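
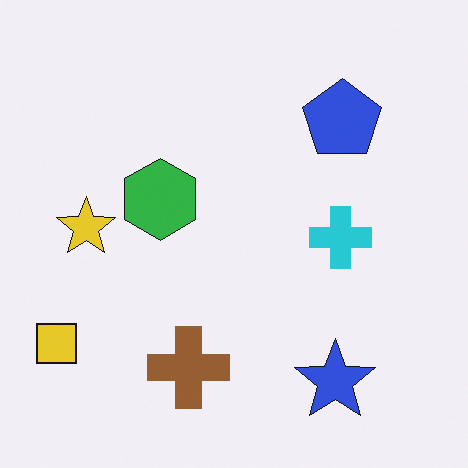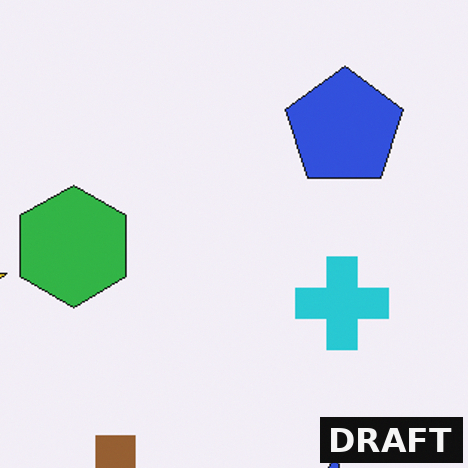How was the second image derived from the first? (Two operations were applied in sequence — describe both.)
Cropped slightly and scaled back up, then watermarked with the text "DRAFT" in the lower-right corner.

The visible shapes are larger and the field of view is narrower; shapes near the original edges may be partly or wholly outside the frame — a crop-and-rescale. A dark label reading "DRAFT" appears in the lower-right corner.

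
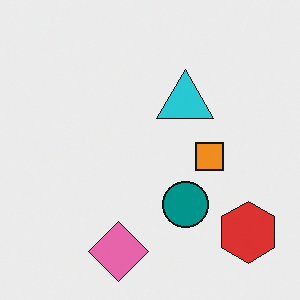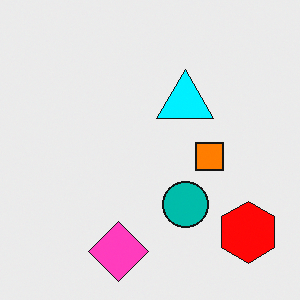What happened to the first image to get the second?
The transformation is: heavily oversaturated.

All colors are more vivid — a global saturation change.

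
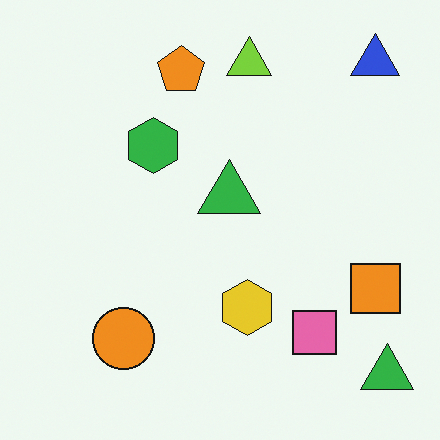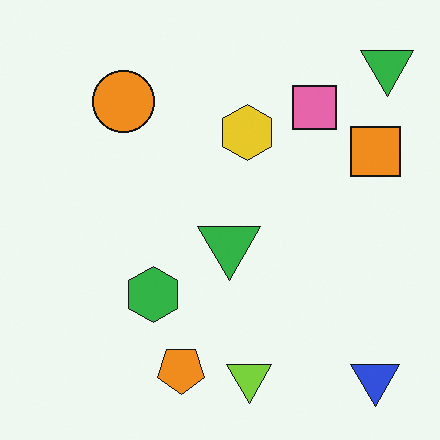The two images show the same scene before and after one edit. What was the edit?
Flipped vertically (top ↔ bottom).

The blue triangle is in the top-right of the first image and the bottom-right of the second — shapes on opposite sides of the horizontal midline have swapped in a mirror flip.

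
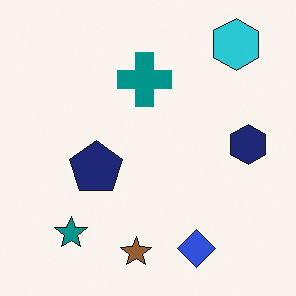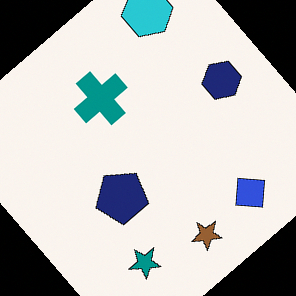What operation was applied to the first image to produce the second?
The image was rotated counter-clockwise by a large amount — several tens of degrees.

Every shape is tilted by the same angle and the image corners show triangular fill wedges — a whole-image rotation by a non-right angle.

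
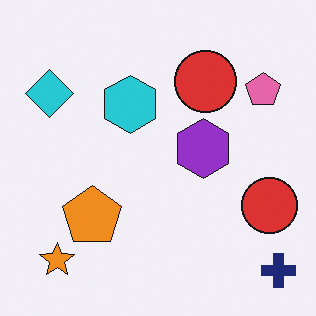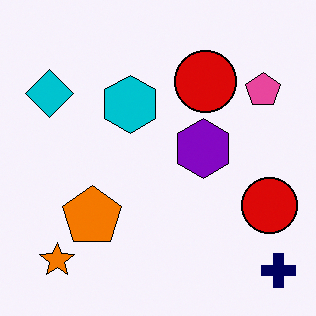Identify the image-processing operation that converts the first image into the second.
The transformation is: given slightly increased contrast.

Tones are pushed away from mid-grey across the whole image — a global contrast change.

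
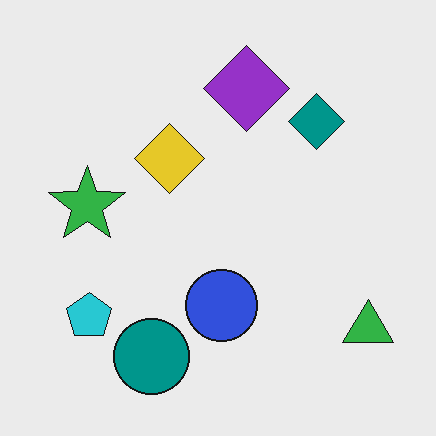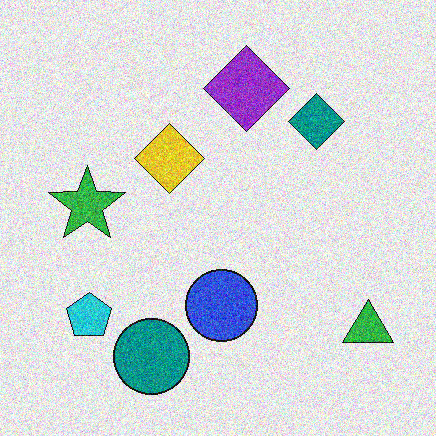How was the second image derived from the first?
Degraded with heavy additive noise.

Random speckle covers the whole image, including the flat background.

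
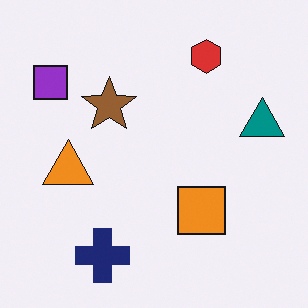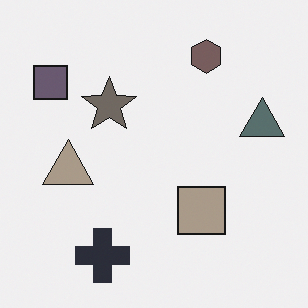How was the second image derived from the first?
Made much more muted (saturation change).

All colors are more muted and greyish — a global saturation change.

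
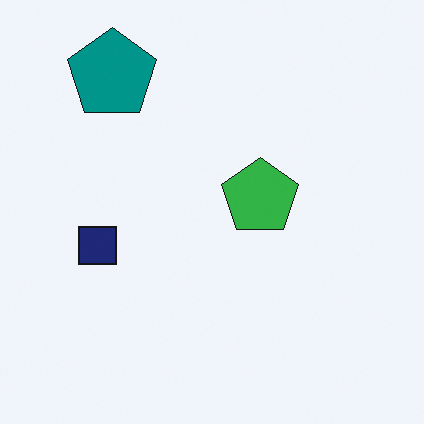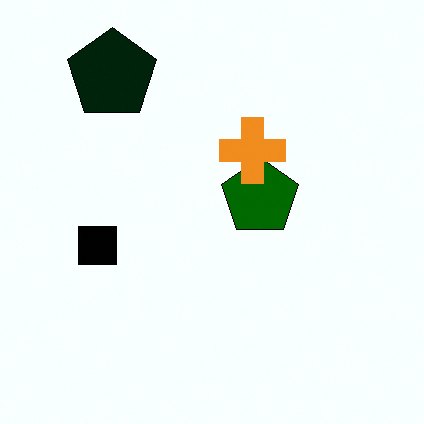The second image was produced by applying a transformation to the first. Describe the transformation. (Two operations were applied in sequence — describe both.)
The transformation is: boosted in contrast, then overlaid with an additional orange cross.

Tones are pushed away from mid-grey across the whole image — a global contrast change. An orange cross appears in the second image that is absent from the first.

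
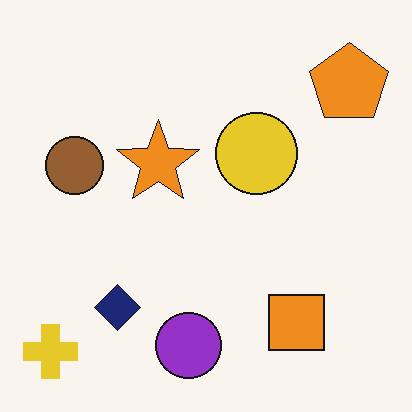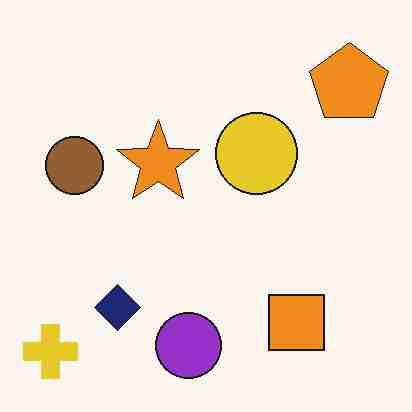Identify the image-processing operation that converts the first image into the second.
The transformation is: heavily JPEG-compressed with obvious blocking artifacts.

Blocky 8×8 compression artifacts appear around shape edges and the flat background shows ringing — characteristic JPEG degradation.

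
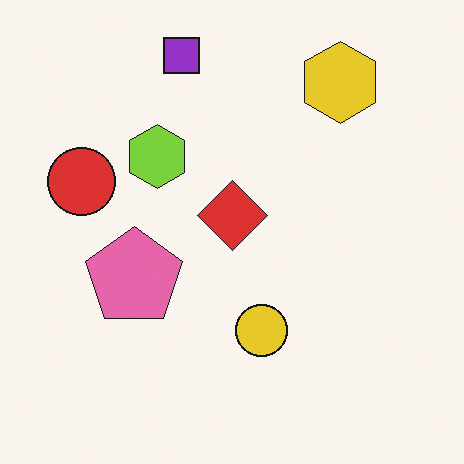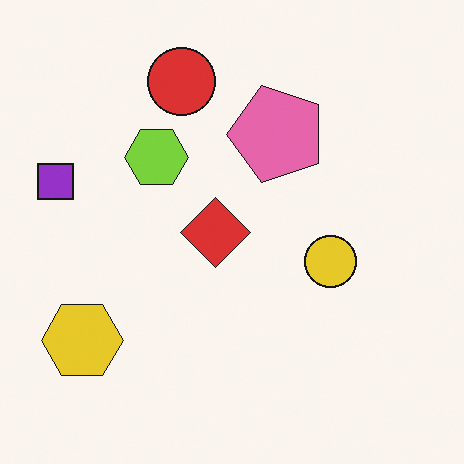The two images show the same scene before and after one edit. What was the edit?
This is the original image transposed (reflected across the top-left ↔ bottom-right diagonal).

Shapes have swapped their row and column positions — what was in the top-right is now in the bottom-left — a diagonal reflection.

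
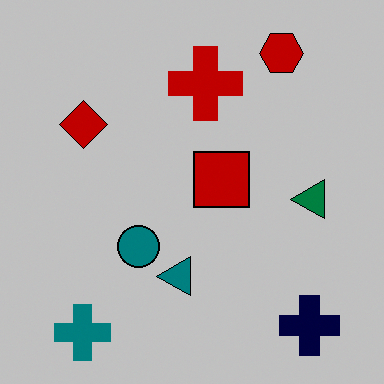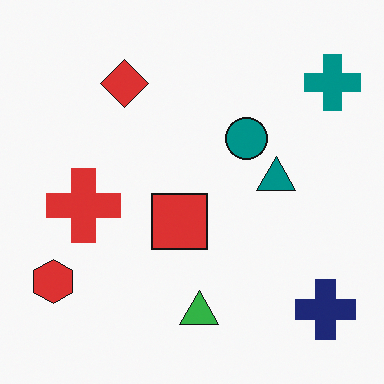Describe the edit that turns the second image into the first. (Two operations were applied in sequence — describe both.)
This is the original image aggressively posterized, then transposed (reflected across the top-left ↔ bottom-right diagonal).

Each flat color has snapped to a coarser quantized level — most visibly, the near-white background has dropped to a flat grey. Shapes have swapped their row and column positions — what was in the top-right is now in the bottom-left — a diagonal reflection.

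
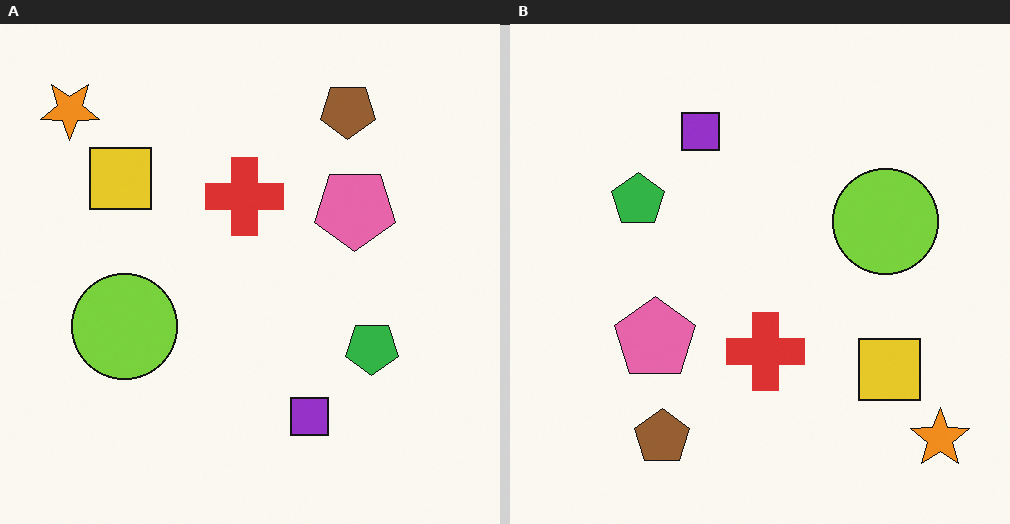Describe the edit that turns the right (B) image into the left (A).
This is the original image rotated 180°.

The orange star sits in the bottom-right of the right (B) image and the top-left of the left (A) — consistent with a whole-image 180° rotation.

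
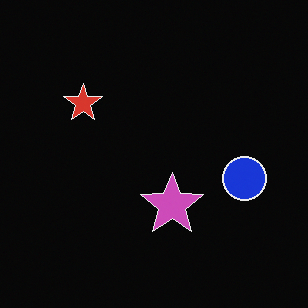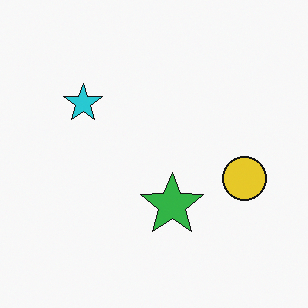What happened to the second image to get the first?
This is the original image color-inverted (negative).

The light background has become dark and every shape's color is its complement — a photographic negative.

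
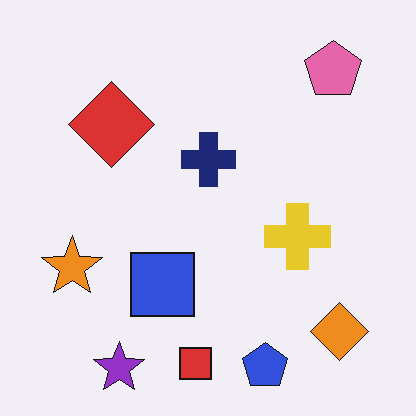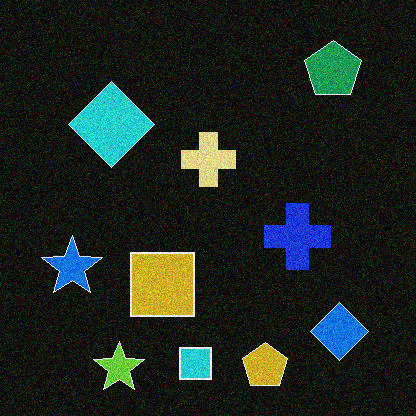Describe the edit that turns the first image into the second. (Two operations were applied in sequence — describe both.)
It was color-inverted (negative), then degraded with visible gaussian noise.

The light background has become dark and every shape's color is its complement — a photographic negative. Random speckle covers the whole image, including the flat background.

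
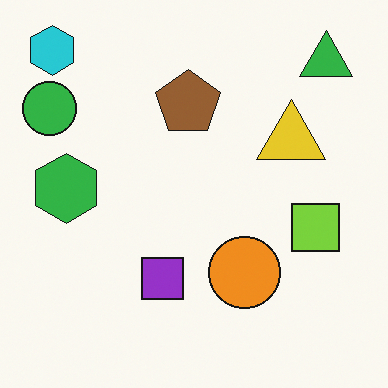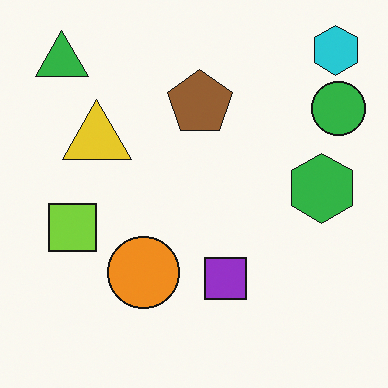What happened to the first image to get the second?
The second image is the first flipped horizontally (left ↔ right).

The green circle is in the top-left of the first image and the top-right of the second — shapes on opposite sides of the vertical midline have swapped in a mirror flip.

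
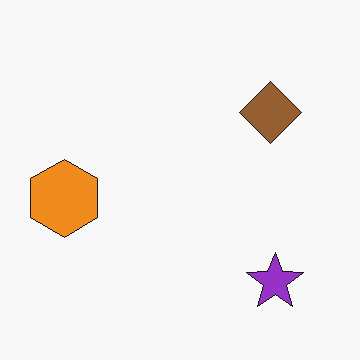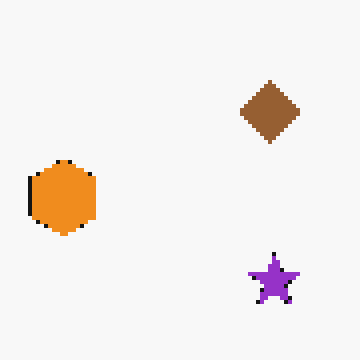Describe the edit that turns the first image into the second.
It was mildly pixelated.

Shapes are reduced to large square blocks; fine edges and outlines are lost — a downscale-then-upscale (mosaic) effect.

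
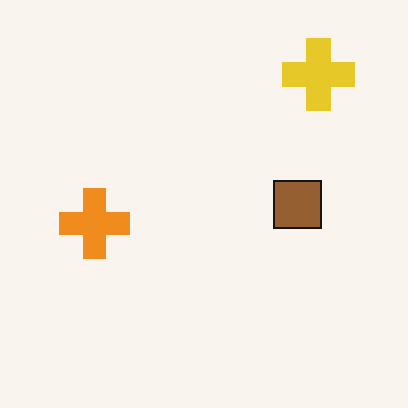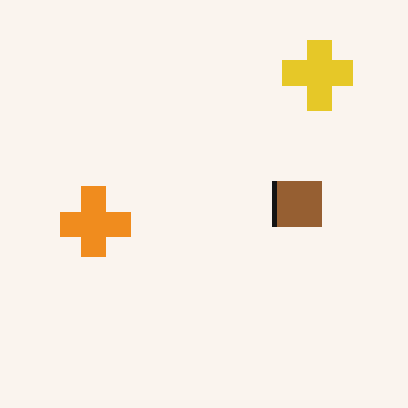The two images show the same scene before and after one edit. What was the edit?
This is the original image lightly pixelated (a mild mosaic effect).

Shapes are reduced to large square blocks; fine edges and outlines are lost — a downscale-then-upscale (mosaic) effect.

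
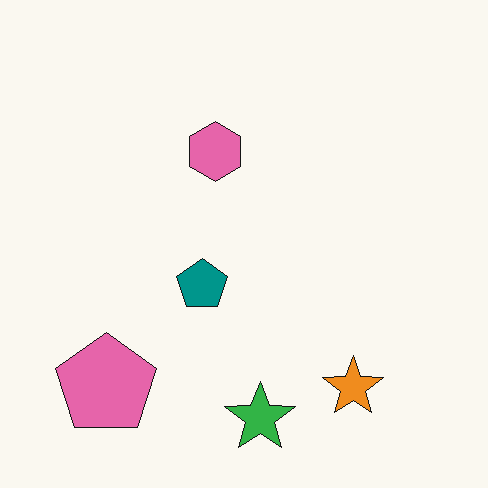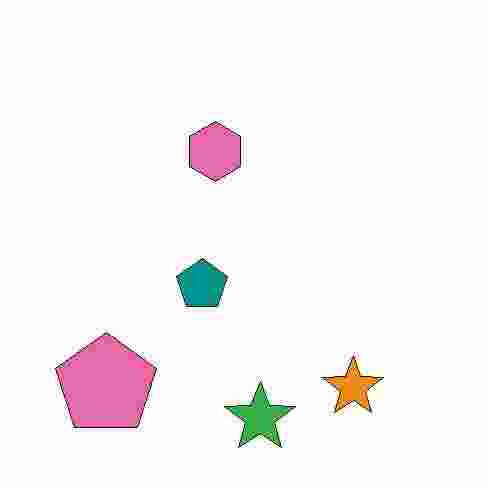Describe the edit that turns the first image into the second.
The transformation is: heavily JPEG-compressed with obvious blocking artifacts.

Blocky 8×8 compression artifacts appear around shape edges and the flat background shows ringing — characteristic JPEG degradation.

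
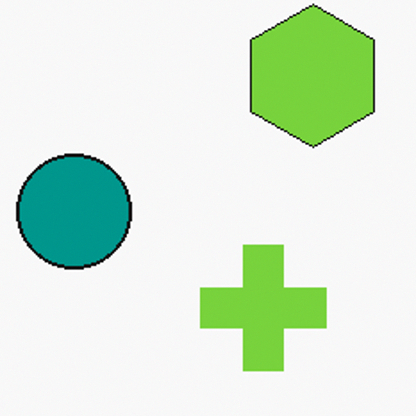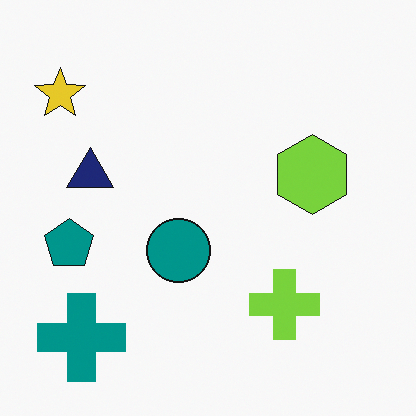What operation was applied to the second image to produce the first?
The first image is the second cropped tightly and scaled back up.

The visible shapes are larger and the field of view is narrower; shapes near the original edges may be partly or wholly outside the frame — a crop-and-rescale.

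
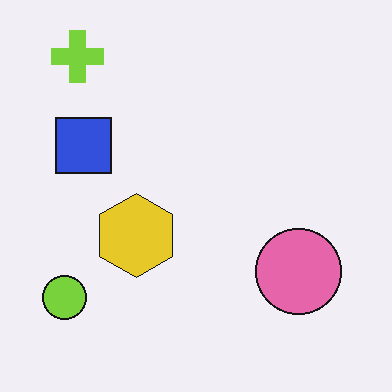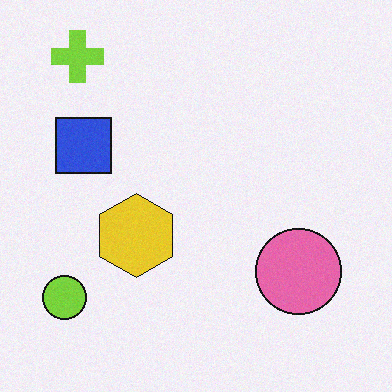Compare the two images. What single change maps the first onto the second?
This is the original image degraded with a light layer of grain.

Random speckle covers the whole image, including the flat background.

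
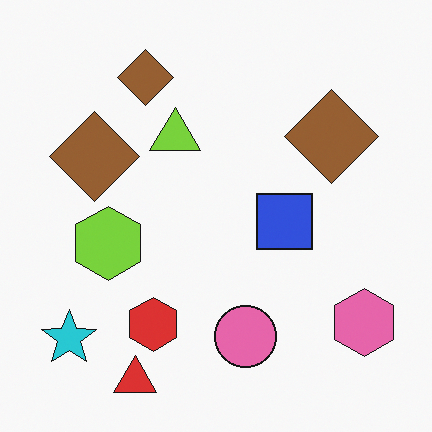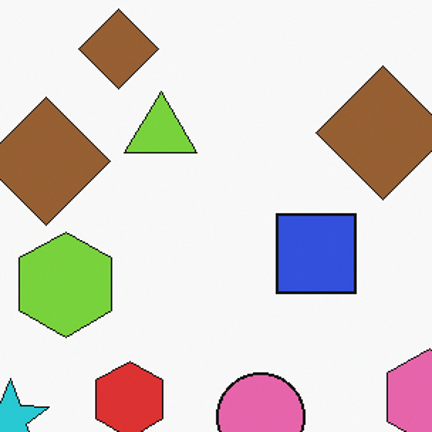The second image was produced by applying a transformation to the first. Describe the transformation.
It was cropped to a modestly smaller region and rescaled.

The visible shapes are larger and the field of view is narrower; shapes near the original edges may be partly or wholly outside the frame — a crop-and-rescale.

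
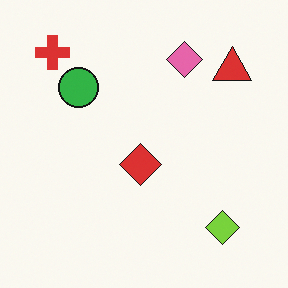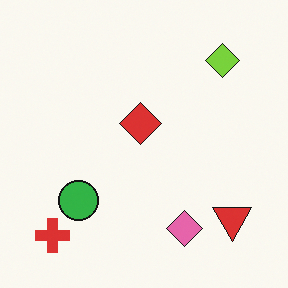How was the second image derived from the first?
The second image is the first flipped vertically (top ↔ bottom).

The red cross is in the top-left of the first image and the bottom-left of the second — shapes on opposite sides of the horizontal midline have swapped in a mirror flip.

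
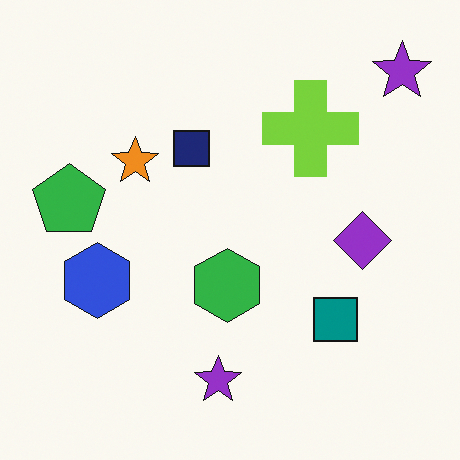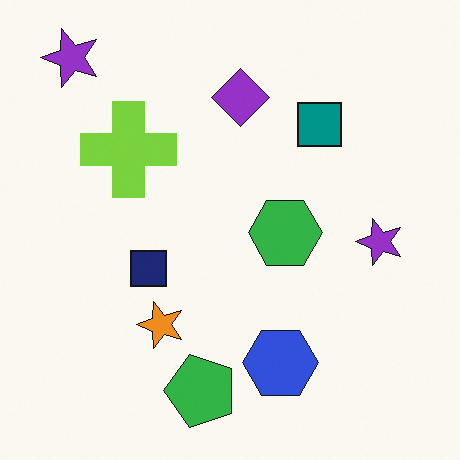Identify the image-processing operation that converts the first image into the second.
It was rotated 90° counter-clockwise.

The green pentagon sits in the left of the first image and the bottom of the second — consistent with a whole-image 90° counter-clockwise rotation.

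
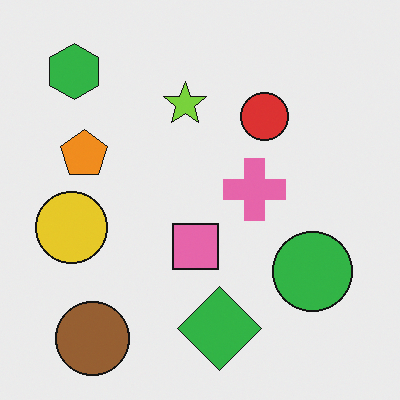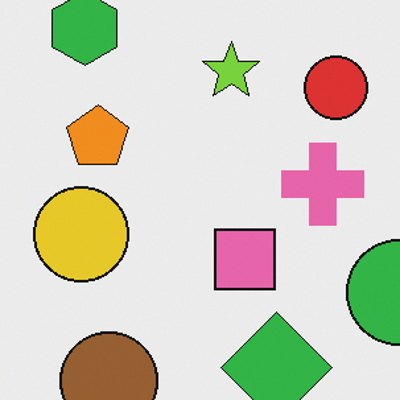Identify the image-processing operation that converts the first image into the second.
Cropped slightly and scaled back up.

The visible shapes are larger and the field of view is narrower; shapes near the original edges may be partly or wholly outside the frame — a crop-and-rescale.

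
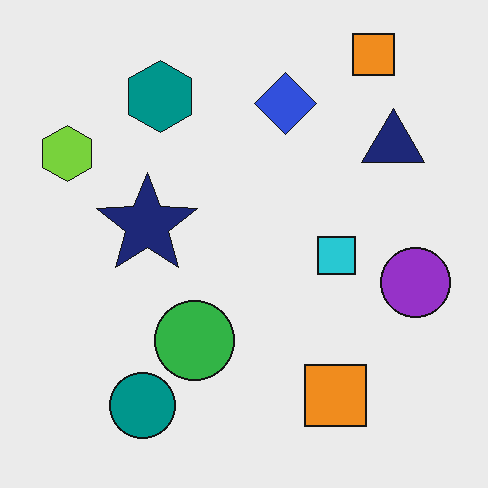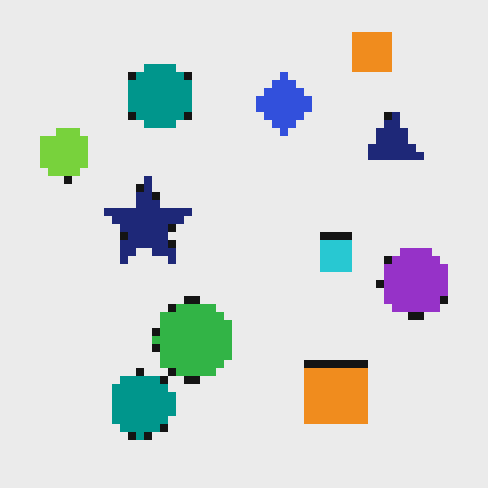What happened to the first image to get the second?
This is the original image moderately pixelated.

Shapes are reduced to large square blocks; fine edges and outlines are lost — a downscale-then-upscale (mosaic) effect.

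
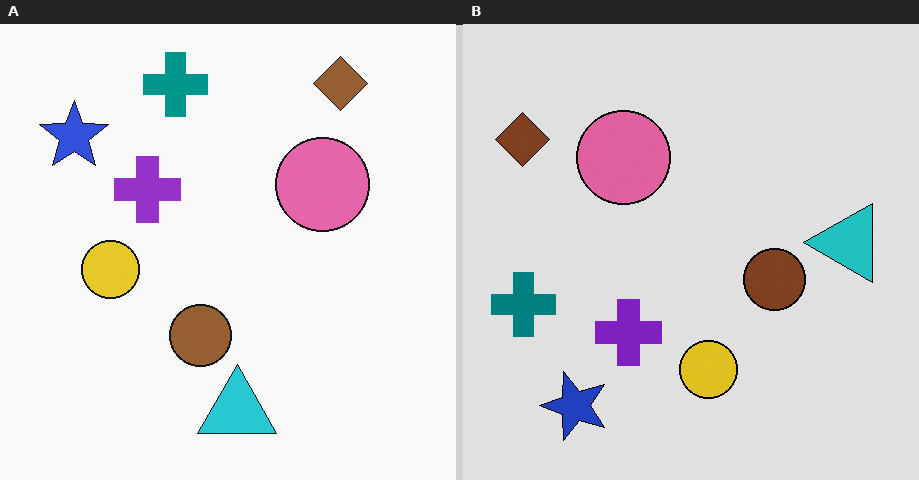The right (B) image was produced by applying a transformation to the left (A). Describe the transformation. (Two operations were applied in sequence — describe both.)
The right (B) image is the left (A) rotated 90° counter-clockwise, then posterized to a reduced palette.

The brown diamond sits in the top-right of the left (A) image and the top-left of the right (B) — consistent with a whole-image 90° counter-clockwise rotation. Each flat color has snapped to a coarser quantized level — most visibly, the near-white background has dropped to a flat grey.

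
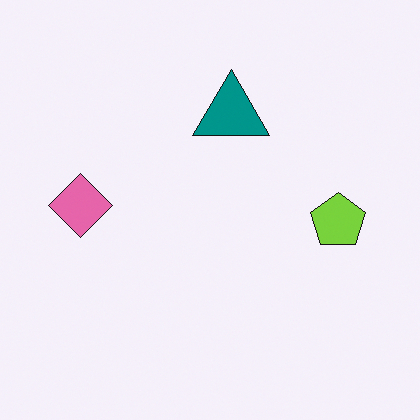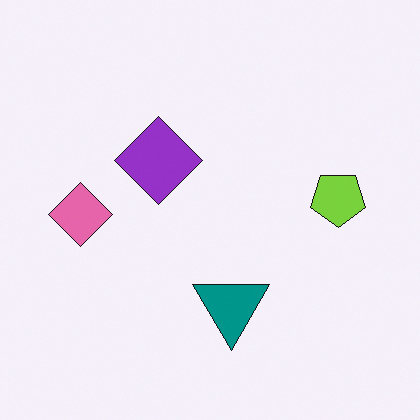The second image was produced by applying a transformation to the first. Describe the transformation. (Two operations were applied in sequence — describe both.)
The second image is the first flipped vertically (top ↔ bottom), then overlaid with an additional purple diamond.

The teal triangle is in the top of the first image and the bottom of the second — shapes on opposite sides of the horizontal midline have swapped in a mirror flip. A purple diamond appears in the second image that is absent from the first.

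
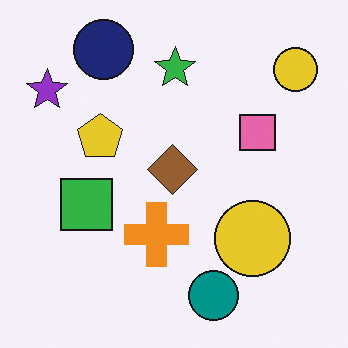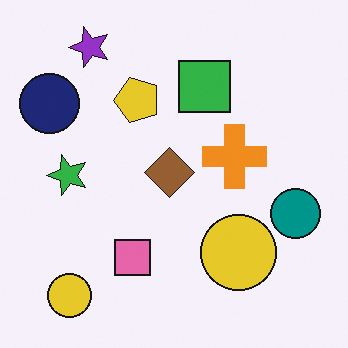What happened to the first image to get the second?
Transposed (reflected across the top-left ↔ bottom-right diagonal).

Shapes have swapped their row and column positions — what was in the top-right is now in the bottom-left — a diagonal reflection.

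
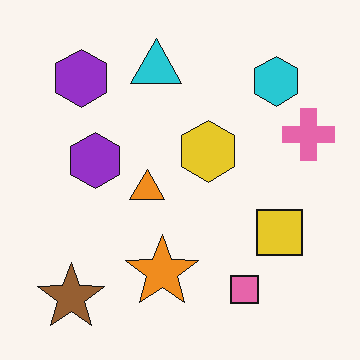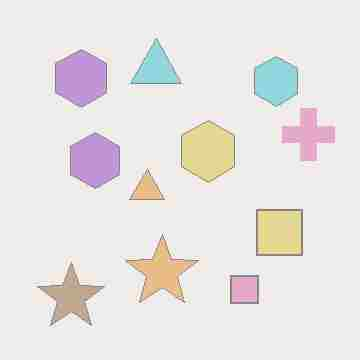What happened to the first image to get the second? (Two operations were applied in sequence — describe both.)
The transformation is: washed out (contrast reduced), then degraded with heavy JPEG compression.

Tones are pushed toward mid-grey across the whole image — a global contrast change. Blocky 8×8 compression artifacts appear around shape edges and the flat background shows ringing — characteristic JPEG degradation.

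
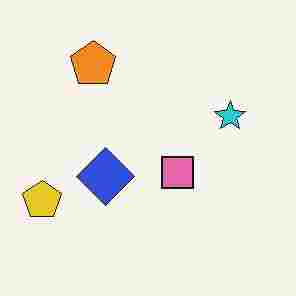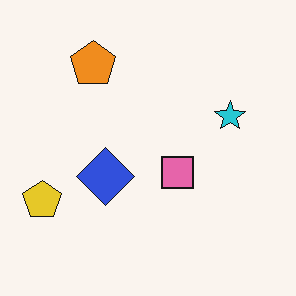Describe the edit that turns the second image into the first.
It was heavily JPEG-compressed with obvious blocking artifacts.

Blocky 8×8 compression artifacts appear around shape edges and the flat background shows ringing — characteristic JPEG degradation.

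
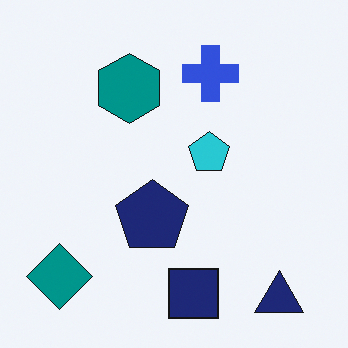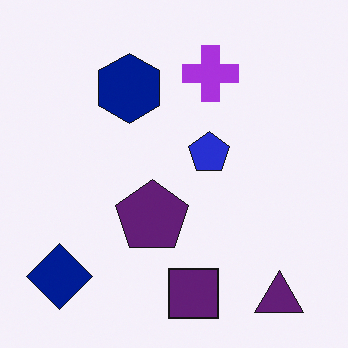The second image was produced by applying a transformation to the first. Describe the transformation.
It was hue-shifted by a small amount.

Every shape's color has rotated by the same amount around the hue wheel — a uniform hue shift.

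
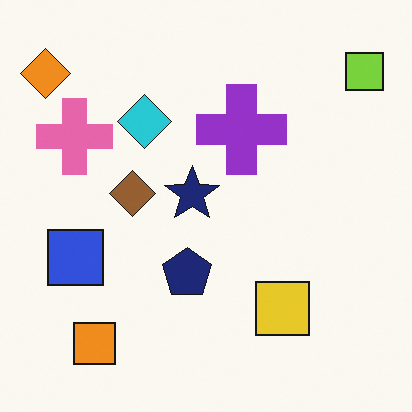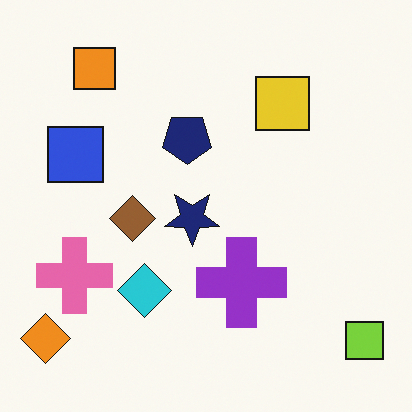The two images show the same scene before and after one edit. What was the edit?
It was flipped vertically (top ↔ bottom).

The orange square is in the bottom-left of the first image and the top-left of the second — shapes on opposite sides of the horizontal midline have swapped in a mirror flip.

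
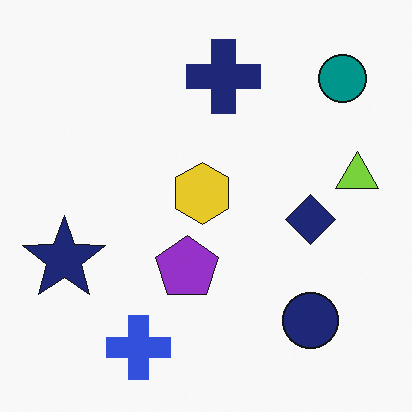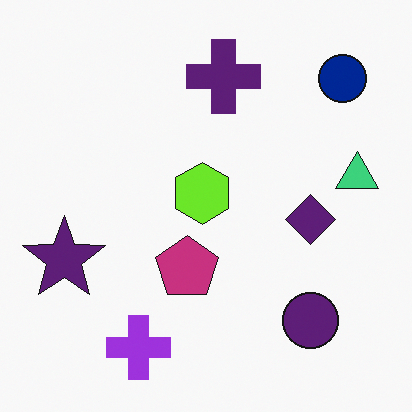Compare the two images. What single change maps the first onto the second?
This is the original image hue-shifted by a small amount.

Every shape's color has rotated by the same amount around the hue wheel — a uniform hue shift.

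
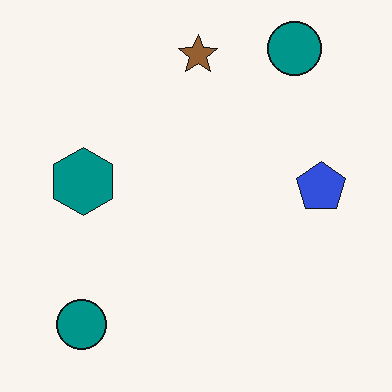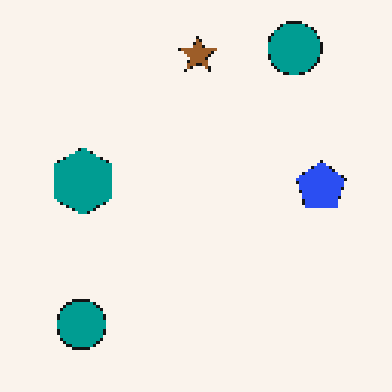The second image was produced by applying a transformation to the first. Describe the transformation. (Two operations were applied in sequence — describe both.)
It was slightly oversaturated, then mildly pixelated.

All colors are more vivid — a global saturation change. Shapes are reduced to large square blocks; fine edges and outlines are lost — a downscale-then-upscale (mosaic) effect.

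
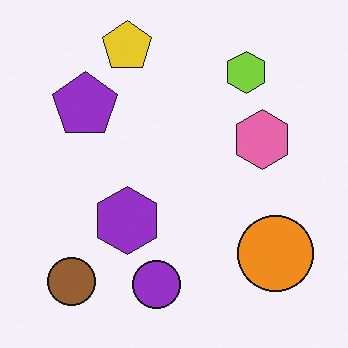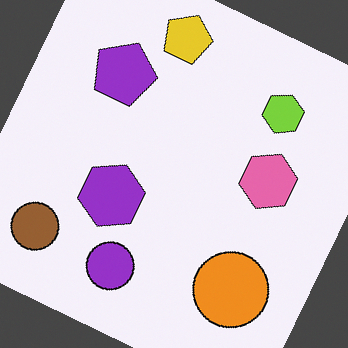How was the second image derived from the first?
Rotated clockwise by a clearly visible amount.

Every shape is tilted by the same angle and the image corners show triangular fill wedges — a whole-image rotation by a non-right angle.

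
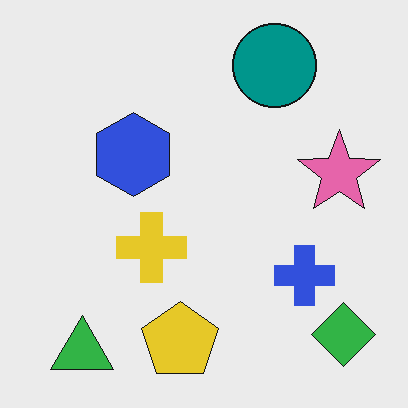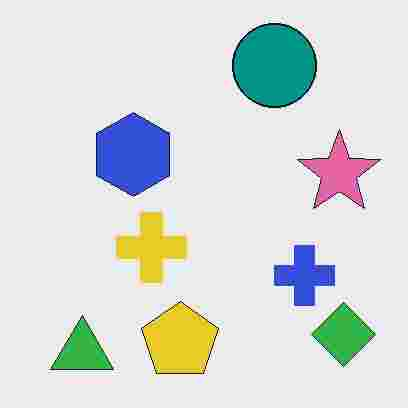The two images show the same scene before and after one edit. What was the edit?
It was heavily JPEG-compressed with obvious blocking artifacts.

Blocky 8×8 compression artifacts appear around shape edges and the flat background shows ringing — characteristic JPEG degradation.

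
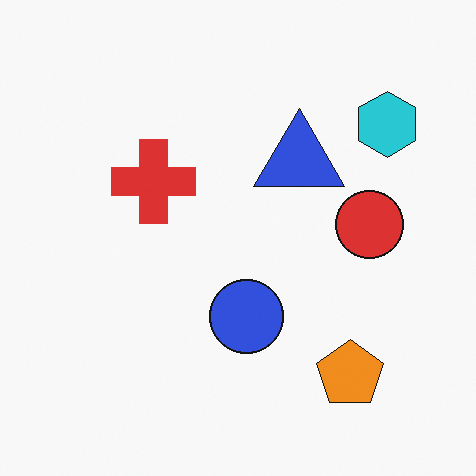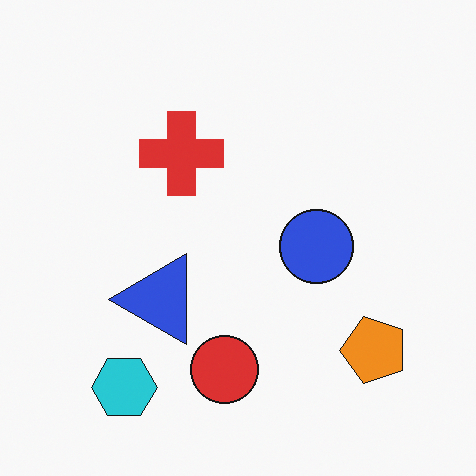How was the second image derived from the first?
The image was transposed (reflected across the top-left ↔ bottom-right diagonal).

Shapes have swapped their row and column positions — what was in the top-right is now in the bottom-left — a diagonal reflection.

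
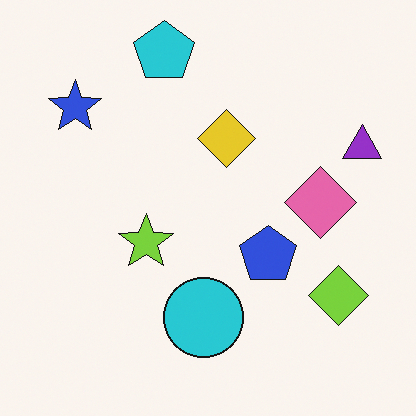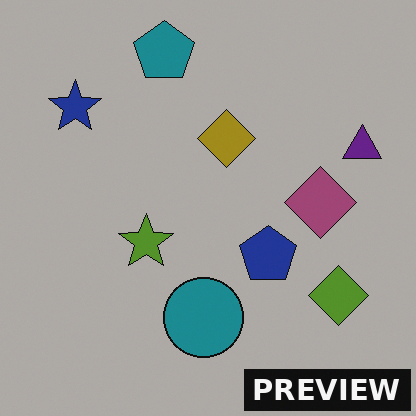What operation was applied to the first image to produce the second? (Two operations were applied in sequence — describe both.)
This is the original image substantially darkened, then watermarked with the text "PREVIEW" in the lower-right corner.

Every pixel — background and shapes alike — is uniformly darkened. A dark label reading "PREVIEW" appears in the lower-right corner.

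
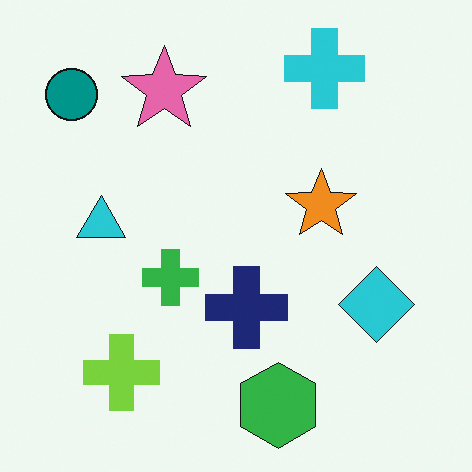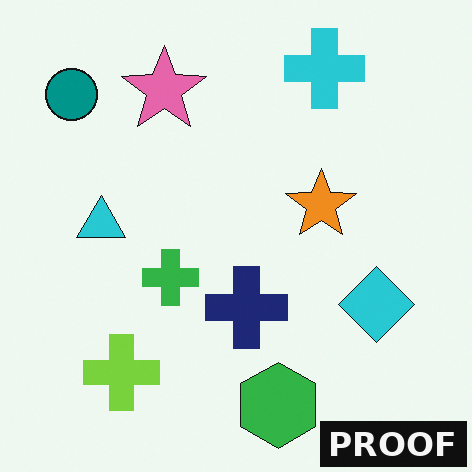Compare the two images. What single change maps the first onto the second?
Watermarked with the text "PROOF" in the lower-right corner.

A dark label reading "PROOF" appears in the lower-right corner.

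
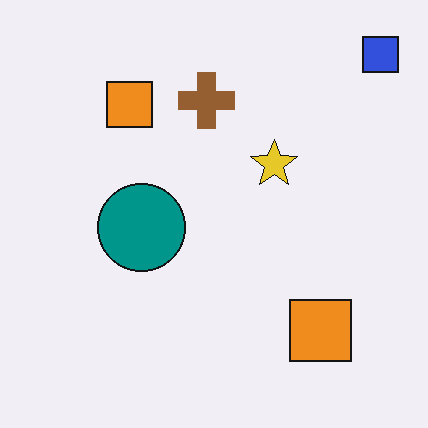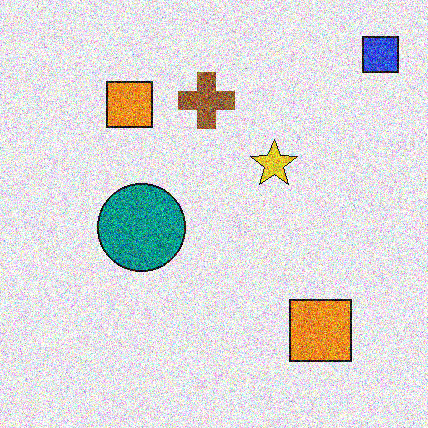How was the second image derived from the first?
The second image is the first degraded with strong gaussian noise.

Random speckle covers the whole image, including the flat background.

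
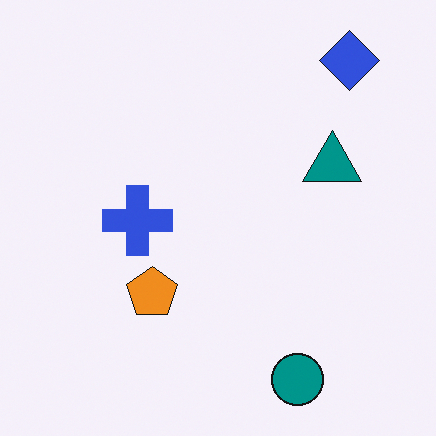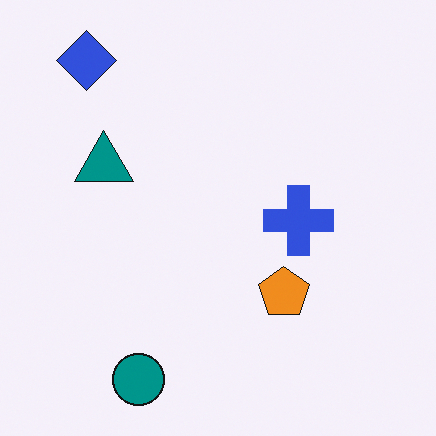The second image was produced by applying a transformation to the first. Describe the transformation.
The second image is the first flipped horizontally (left ↔ right).

The blue diamond is in the top-right of the first image and the top-left of the second — shapes on opposite sides of the vertical midline have swapped in a mirror flip.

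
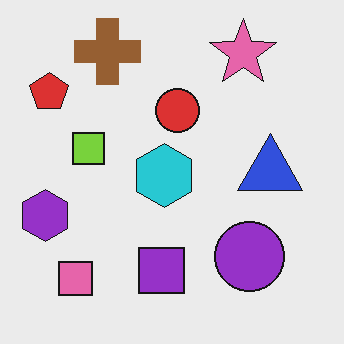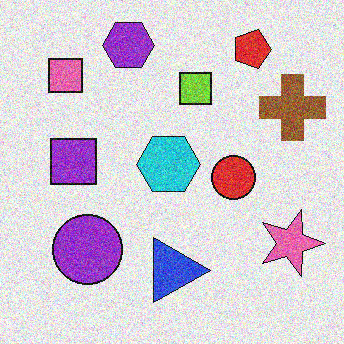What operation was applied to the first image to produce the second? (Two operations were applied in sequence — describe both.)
The transformation is: degraded with visible gaussian noise, then rotated 90° clockwise.

Random speckle covers the whole image, including the flat background. The red pentagon sits in the top-left of the first image and the top-right of the second — consistent with a whole-image 90° clockwise rotation.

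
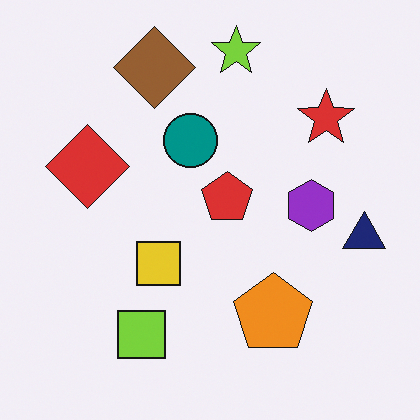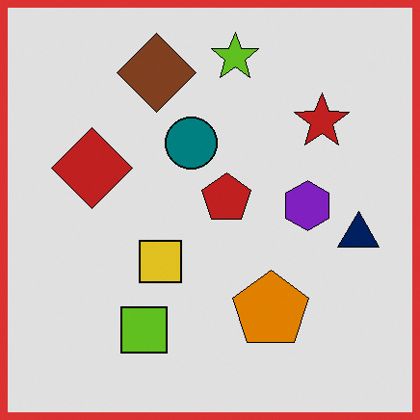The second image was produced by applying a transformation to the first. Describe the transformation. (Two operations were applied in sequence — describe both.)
The transformation is: posterized to a reduced palette, then framed with a red border.

Each flat color has snapped to a coarser quantized level — most visibly, the near-white background has dropped to a flat grey. A solid red frame runs around the edge of the second image, with the content slightly shrunk inside it.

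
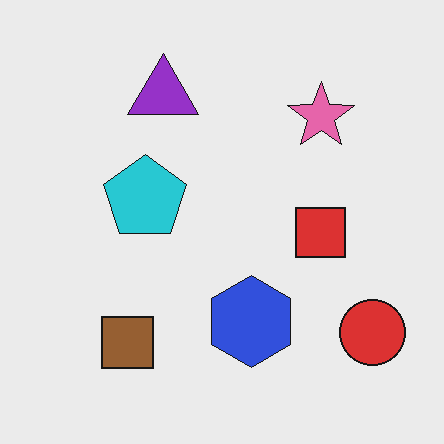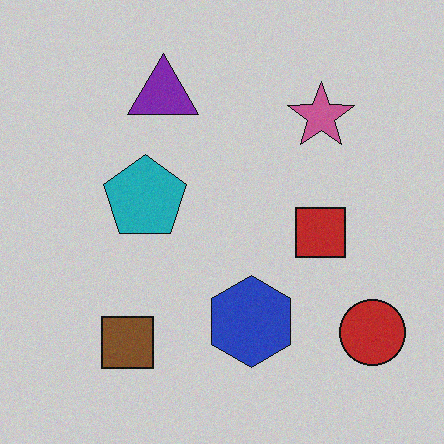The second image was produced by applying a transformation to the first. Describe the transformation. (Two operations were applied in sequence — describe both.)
The second image is the first slightly darkened, then degraded with light additive noise.

Every pixel — background and shapes alike — is uniformly darkened. Random speckle covers the whole image, including the flat background.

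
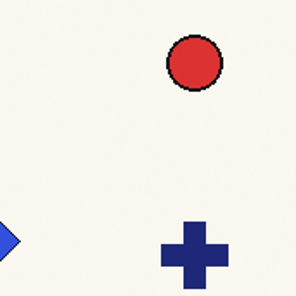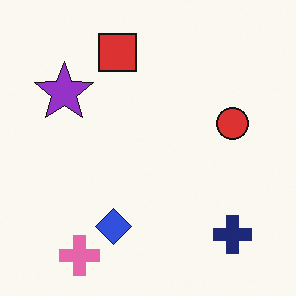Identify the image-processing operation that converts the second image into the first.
The transformation is: cropped to a noticeably smaller region and rescaled.

The visible shapes are larger and the field of view is narrower; shapes near the original edges may be partly or wholly outside the frame — a crop-and-rescale.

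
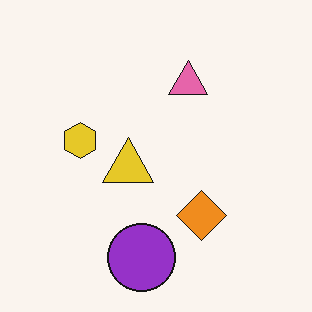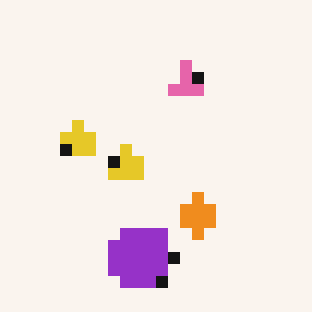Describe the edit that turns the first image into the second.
Coarsely pixelated.

Shapes are reduced to large square blocks; fine edges and outlines are lost — a downscale-then-upscale (mosaic) effect.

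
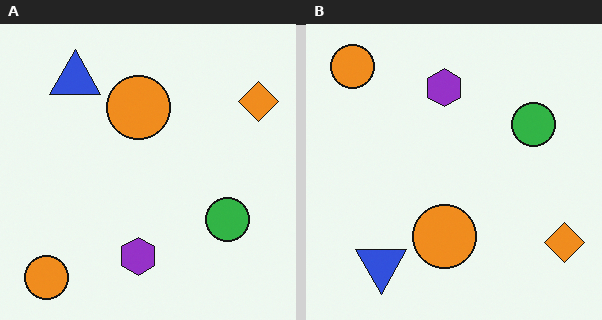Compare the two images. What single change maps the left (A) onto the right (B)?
The right (B) image is the left (A) flipped vertically (top ↔ bottom).

The blue triangle is in the top-left of the left (A) image and the bottom-left of the right (B) — shapes on opposite sides of the horizontal midline have swapped in a mirror flip.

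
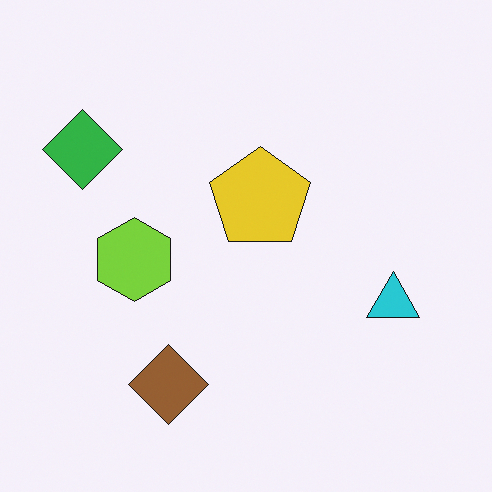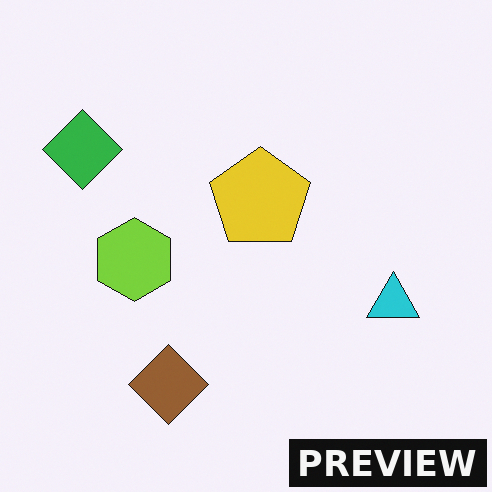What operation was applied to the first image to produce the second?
The second image is the first watermarked with the text "PREVIEW" in the lower-right corner.

A dark label reading "PREVIEW" appears in the lower-right corner.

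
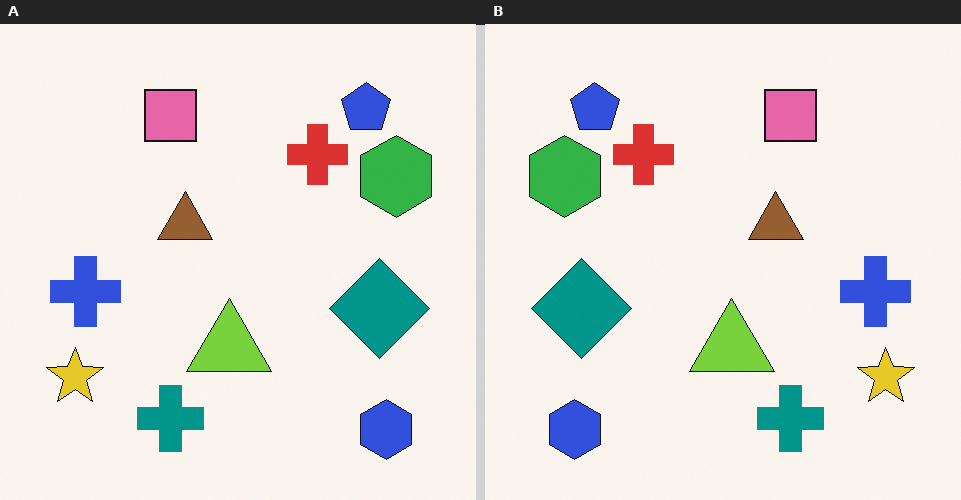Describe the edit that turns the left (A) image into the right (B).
This is the original image flipped horizontally (left ↔ right).

The yellow star is in the bottom-left of the left (A) image and the bottom-right of the right (B) — shapes on opposite sides of the vertical midline have swapped in a mirror flip.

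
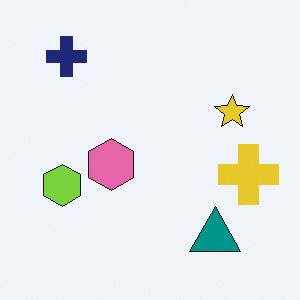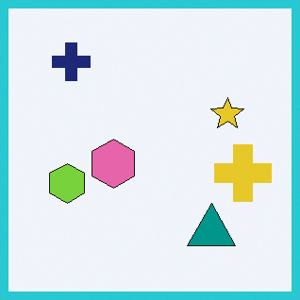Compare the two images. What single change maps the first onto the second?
The transformation is: framed with a cyan border.

A solid cyan frame runs around the edge of the second image, with the content slightly shrunk inside it.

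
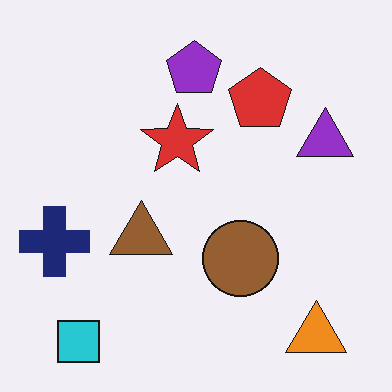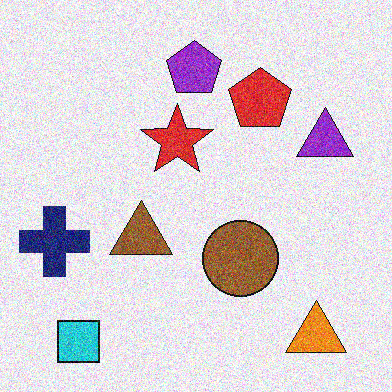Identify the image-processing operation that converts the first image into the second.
The image was degraded with a thick layer of grain.

Random speckle covers the whole image, including the flat background.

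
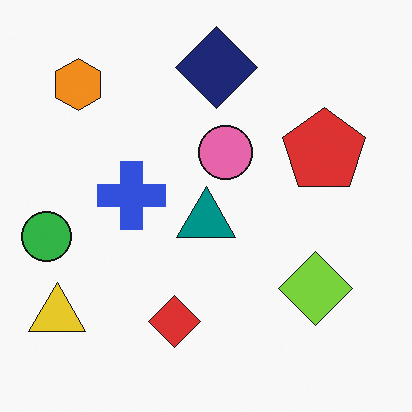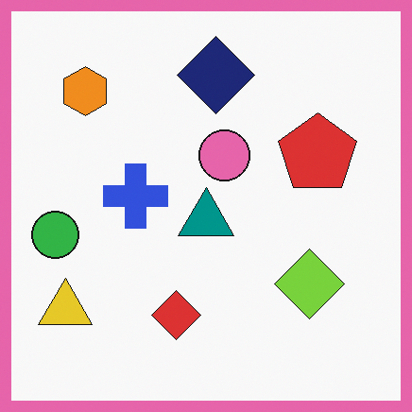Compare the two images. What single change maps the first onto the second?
The second image is the first framed with a pink border.

A solid pink frame runs around the edge of the second image, with the content slightly shrunk inside it.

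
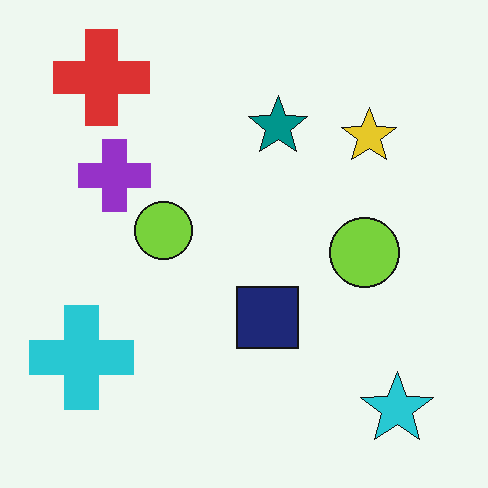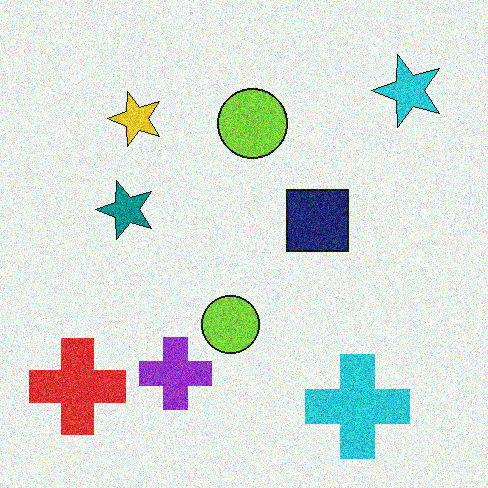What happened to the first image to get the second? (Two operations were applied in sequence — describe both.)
This is the original image degraded with moderate additive noise, then rotated 90° counter-clockwise.

Random speckle covers the whole image, including the flat background. The cyan star sits in the bottom-right of the first image and the top-right of the second — consistent with a whole-image 90° counter-clockwise rotation.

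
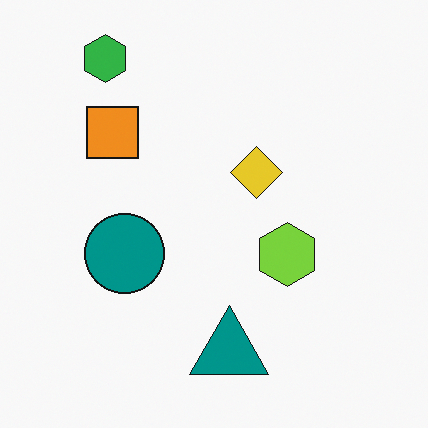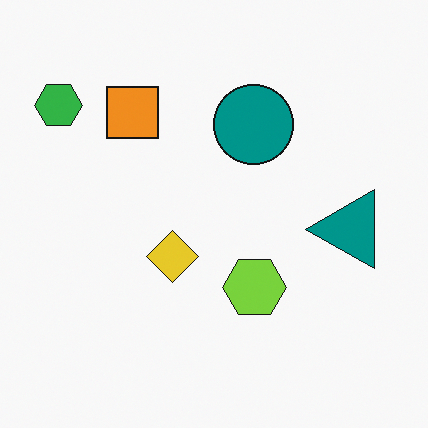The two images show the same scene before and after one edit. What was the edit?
This is the original image transposed (reflected across the top-left ↔ bottom-right diagonal).

Shapes have swapped their row and column positions — what was in the top-right is now in the bottom-left — a diagonal reflection.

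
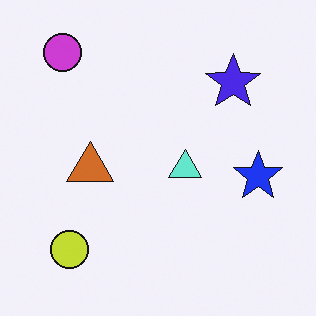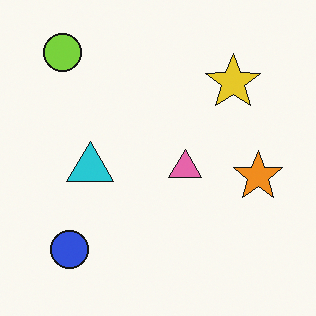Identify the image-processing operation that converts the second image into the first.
The transformation is: hue-shifted by a large amount.

Every shape's color has rotated by the same amount around the hue wheel — a uniform hue shift.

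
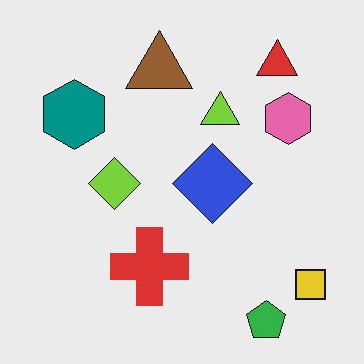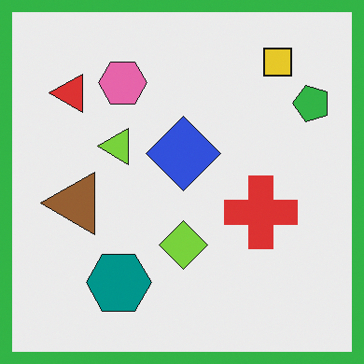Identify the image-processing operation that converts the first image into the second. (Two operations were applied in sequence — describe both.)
The image was rotated 90° counter-clockwise, then framed with a green border.

The yellow square sits in the bottom-right of the first image and the top-right of the second — consistent with a whole-image 90° counter-clockwise rotation. A solid green frame runs around the edge of the second image, with the content slightly shrunk inside it.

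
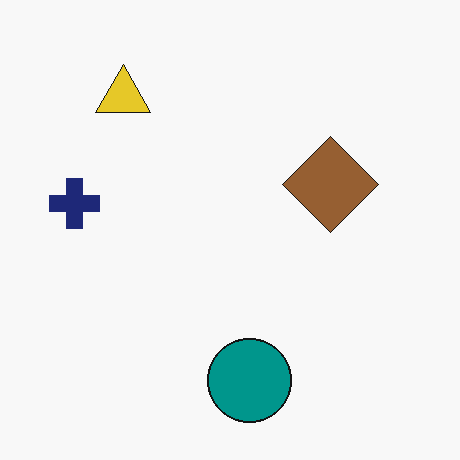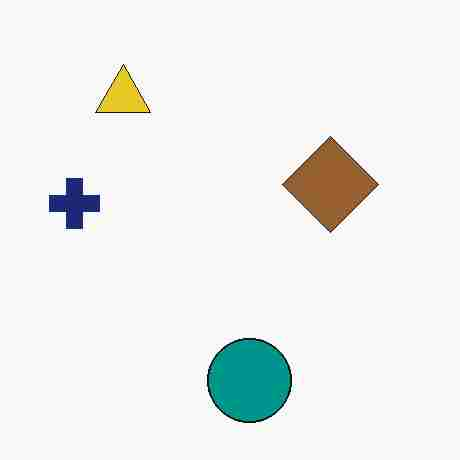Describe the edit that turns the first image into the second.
The second image is the first heavily JPEG-compressed with obvious blocking artifacts.

Blocky 8×8 compression artifacts appear around shape edges and the flat background shows ringing — characteristic JPEG degradation.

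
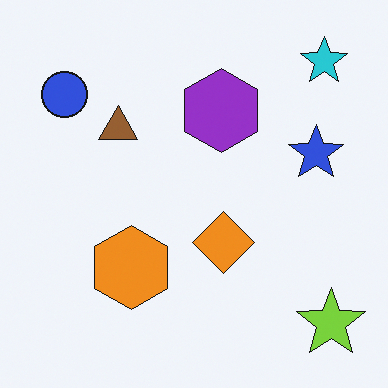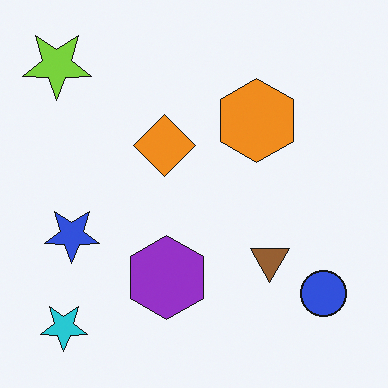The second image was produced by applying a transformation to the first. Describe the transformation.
It was rotated 180°.

The lime star sits in the bottom-right of the first image and the top-left of the second — consistent with a whole-image 180° rotation.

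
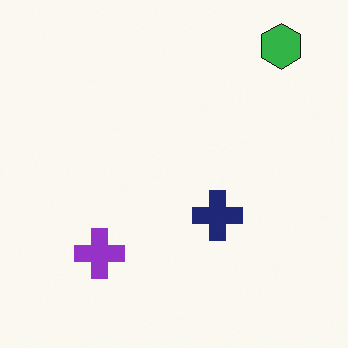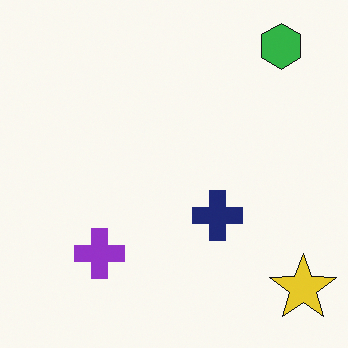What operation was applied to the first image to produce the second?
This is the original image overlaid with an additional yellow star.

A yellow star appears in the second image that is absent from the first.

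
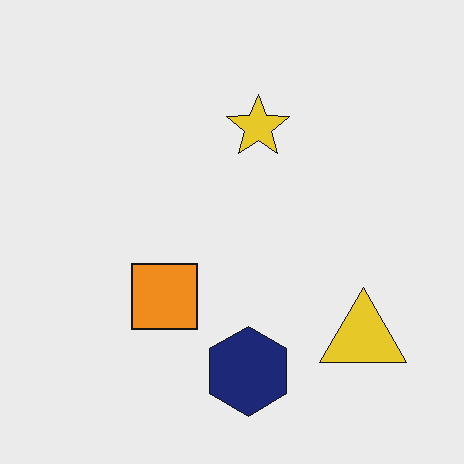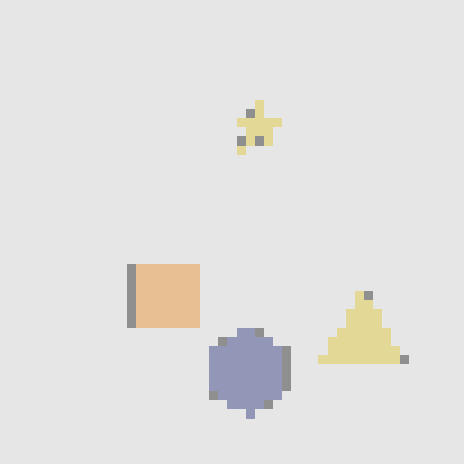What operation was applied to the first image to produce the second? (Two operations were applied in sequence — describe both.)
The second image is the first heavily pixelated into large blocks, then given much lower contrast.

Shapes are reduced to large square blocks; fine edges and outlines are lost — a downscale-then-upscale (mosaic) effect. Tones are pushed toward mid-grey across the whole image — a global contrast change.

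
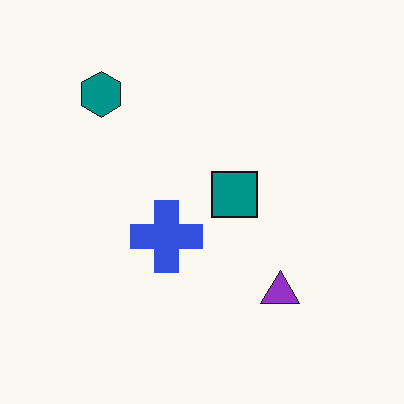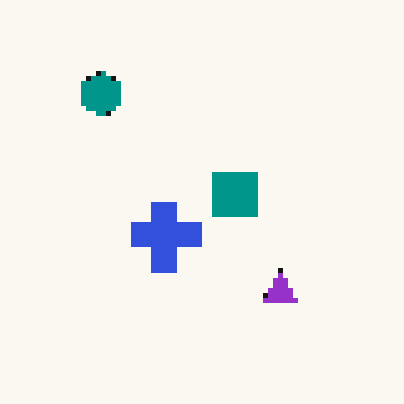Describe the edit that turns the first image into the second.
The second image is the first lightly pixelated (a mild mosaic effect).

Shapes are reduced to large square blocks; fine edges and outlines are lost — a downscale-then-upscale (mosaic) effect.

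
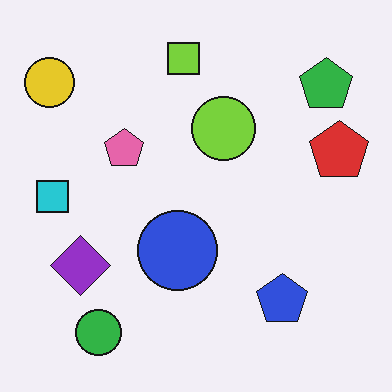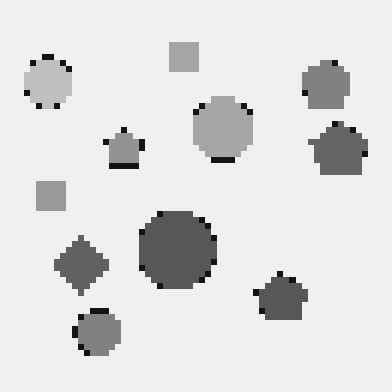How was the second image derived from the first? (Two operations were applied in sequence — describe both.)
Converted to grayscale, then pixelated into visible square blocks.

All color is removed — every shape is now a shade of grey. Shapes are reduced to large square blocks; fine edges and outlines are lost — a downscale-then-upscale (mosaic) effect.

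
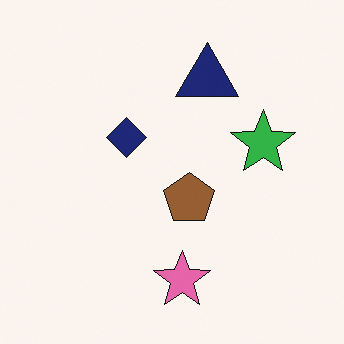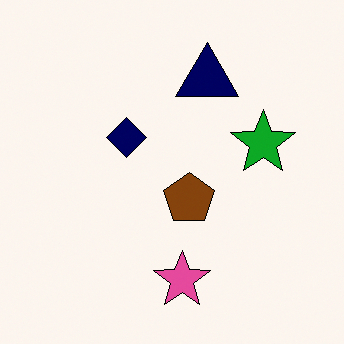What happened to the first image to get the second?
This is the original image given slightly increased contrast.

Tones are pushed away from mid-grey across the whole image — a global contrast change.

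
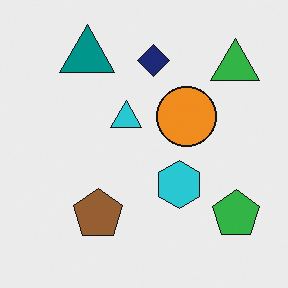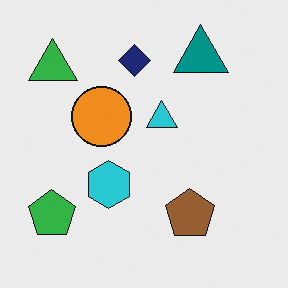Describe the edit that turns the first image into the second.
The transformation is: flipped horizontally (left ↔ right).

The green pentagon is in the bottom-right of the first image and the bottom-left of the second — shapes on opposite sides of the vertical midline have swapped in a mirror flip.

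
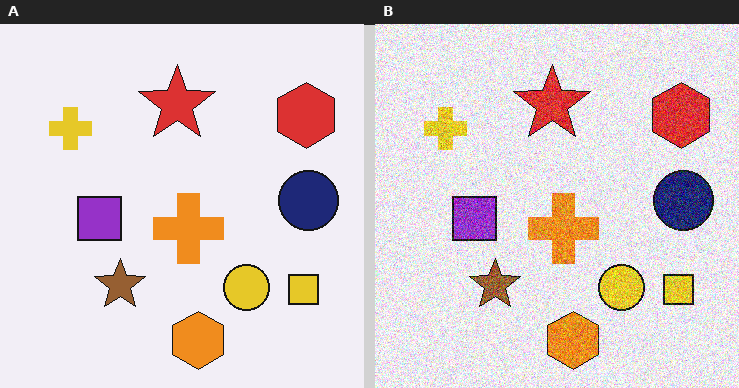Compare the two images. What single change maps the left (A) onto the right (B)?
It was degraded with heavy additive noise.

Random speckle covers the whole image, including the flat background.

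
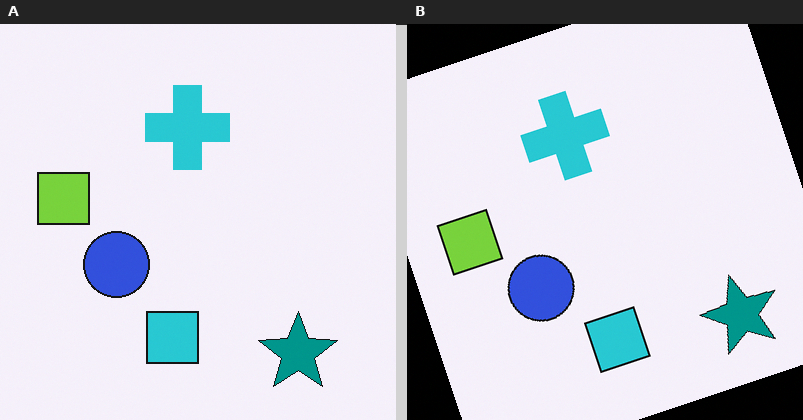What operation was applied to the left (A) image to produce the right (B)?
This is the original image rotated counter-clockwise by a moderate amount.

Every shape is tilted by the same angle and the image corners show triangular fill wedges — a whole-image rotation by a non-right angle.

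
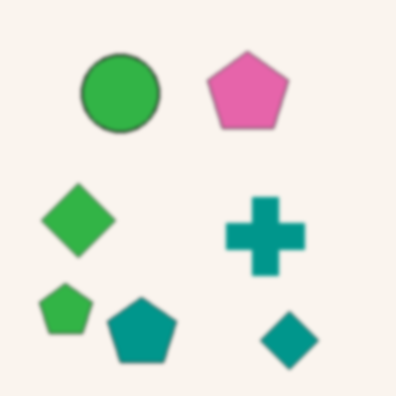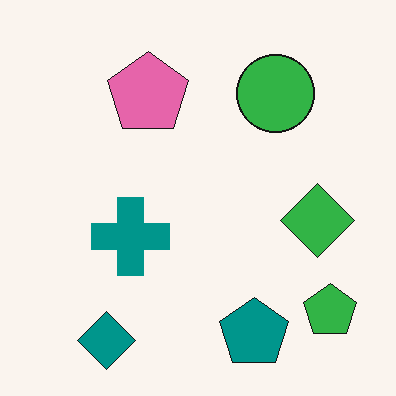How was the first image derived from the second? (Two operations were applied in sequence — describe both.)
The first image is the second flipped horizontally (left ↔ right), then slightly softened.

The green pentagon is in the bottom-right of the second image and the bottom-left of the first — shapes on opposite sides of the vertical midline have swapped in a mirror flip. Shape edges and outlines are uniformly softened across the whole image.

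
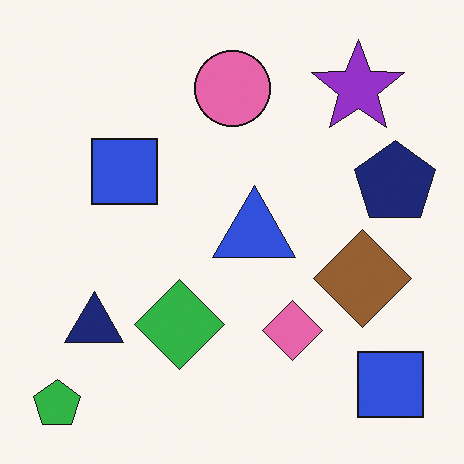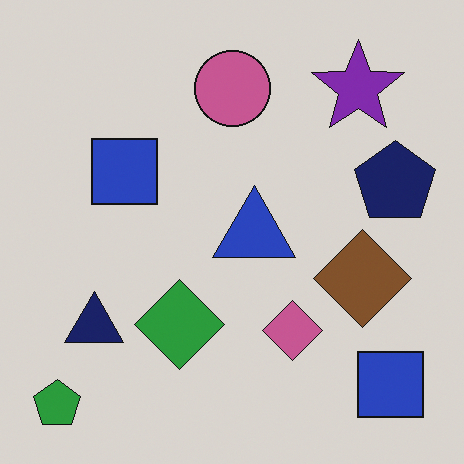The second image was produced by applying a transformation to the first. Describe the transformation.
It was slightly darkened.

Every pixel — background and shapes alike — is uniformly darkened.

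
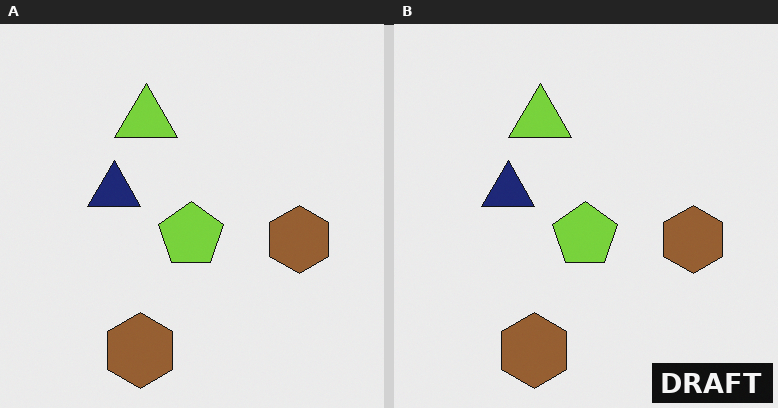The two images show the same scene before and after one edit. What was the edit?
It was watermarked with the text "DRAFT" in the lower-right corner.

A dark label reading "DRAFT" appears in the lower-right corner.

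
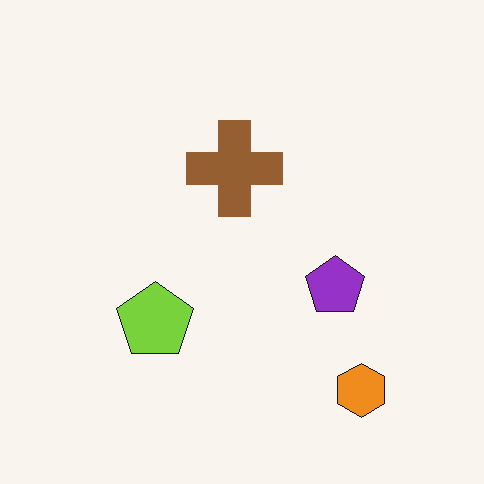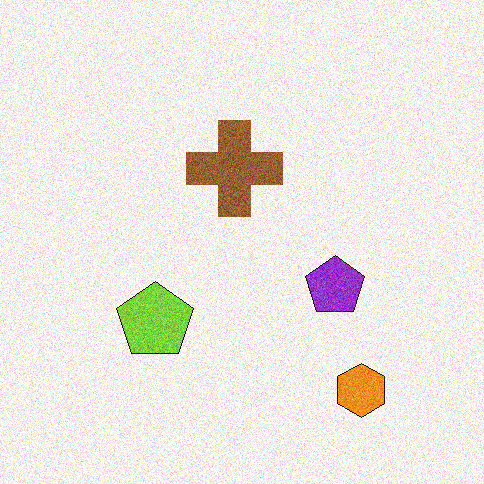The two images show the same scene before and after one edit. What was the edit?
This is the original image degraded with moderate additive noise.

Random speckle covers the whole image, including the flat background.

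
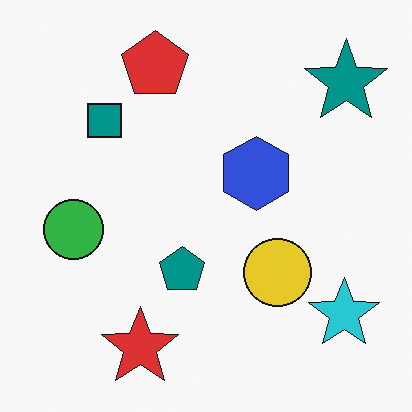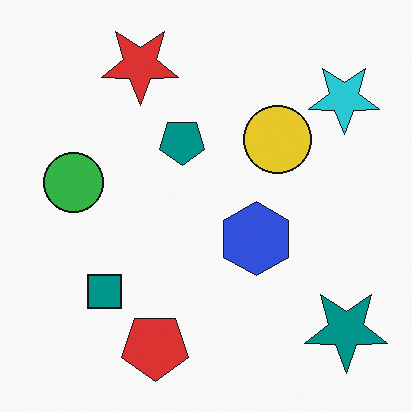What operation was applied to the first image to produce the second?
The image was flipped vertically (top ↔ bottom).

The red pentagon is in the top of the first image and the bottom of the second — shapes on opposite sides of the horizontal midline have swapped in a mirror flip.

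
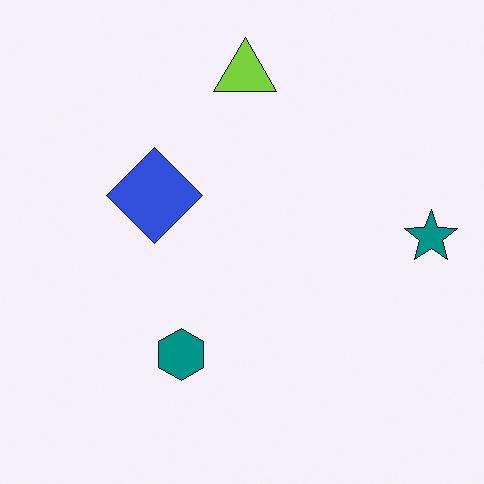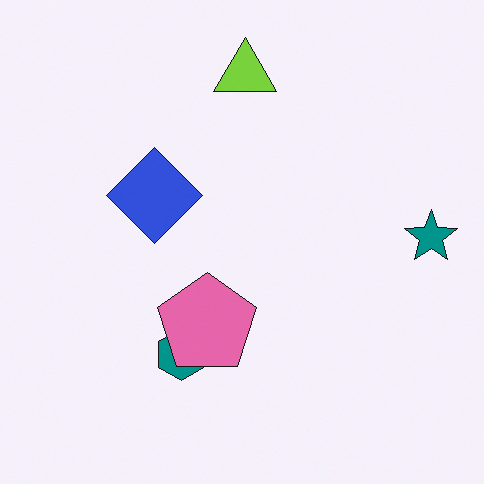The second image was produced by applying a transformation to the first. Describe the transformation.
It was overlaid with an additional pink pentagon.

A pink pentagon appears in the second image that is absent from the first.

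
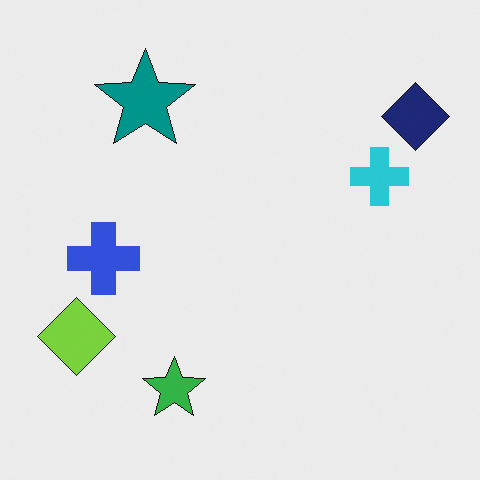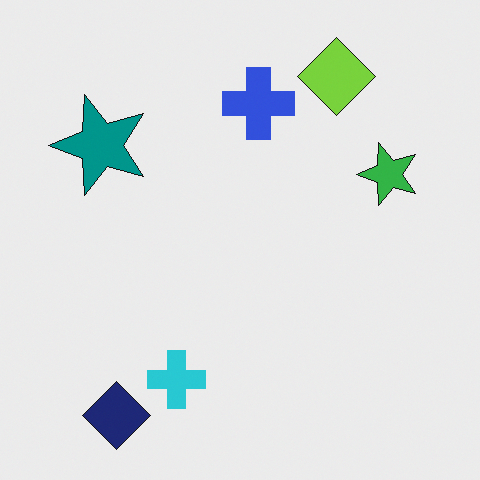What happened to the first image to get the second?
This is the original image transposed (reflected across the top-left ↔ bottom-right diagonal).

Shapes have swapped their row and column positions — what was in the top-right is now in the bottom-left — a diagonal reflection.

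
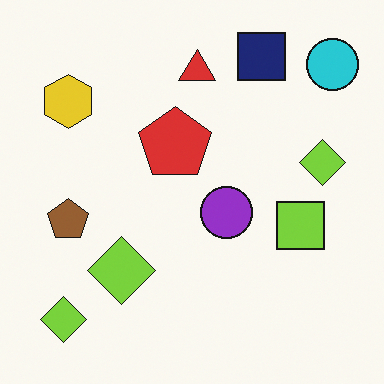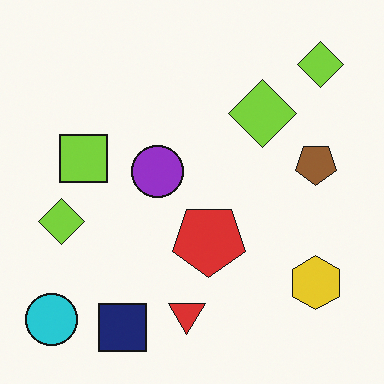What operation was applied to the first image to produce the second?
The image was rotated 180°.

The cyan circle sits in the top-right of the first image and the bottom-left of the second — consistent with a whole-image 180° rotation.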